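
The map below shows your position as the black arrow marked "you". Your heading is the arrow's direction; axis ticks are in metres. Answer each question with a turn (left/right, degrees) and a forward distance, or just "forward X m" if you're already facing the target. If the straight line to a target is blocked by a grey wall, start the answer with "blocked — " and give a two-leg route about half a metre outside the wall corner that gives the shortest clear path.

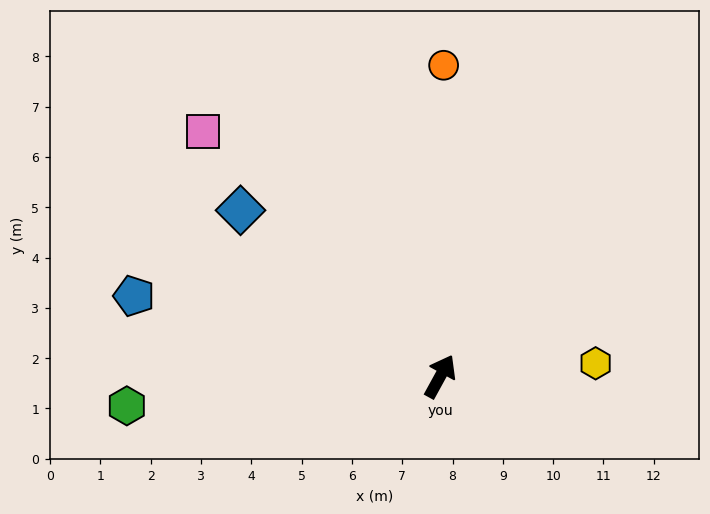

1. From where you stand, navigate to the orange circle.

turn left 28°, forward 6.2 m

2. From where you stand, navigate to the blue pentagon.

turn left 104°, forward 6.3 m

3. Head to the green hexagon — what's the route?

turn left 124°, forward 6.3 m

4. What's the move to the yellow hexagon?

turn right 56°, forward 3.1 m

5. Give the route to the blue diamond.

turn left 79°, forward 5.2 m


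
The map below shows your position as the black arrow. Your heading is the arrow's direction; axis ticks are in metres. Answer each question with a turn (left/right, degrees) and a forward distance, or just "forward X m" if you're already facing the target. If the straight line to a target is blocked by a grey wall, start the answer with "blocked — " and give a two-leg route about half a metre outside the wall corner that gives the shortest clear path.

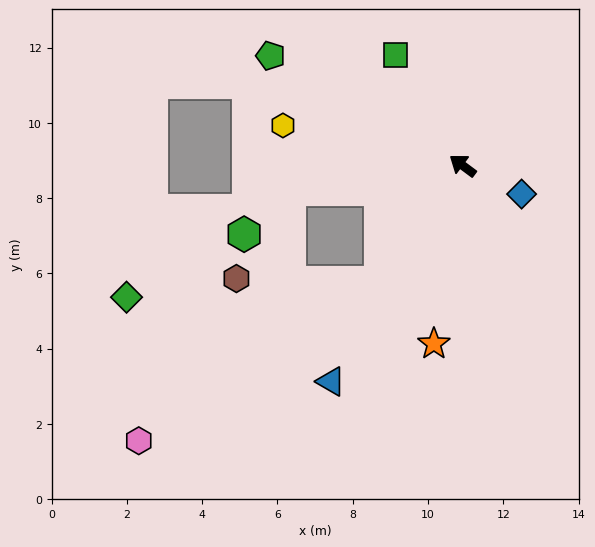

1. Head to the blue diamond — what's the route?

turn right 169°, forward 1.7 m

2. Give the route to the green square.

turn right 22°, forward 3.4 m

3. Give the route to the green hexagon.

blocked — turn left 45°, forward 4.6 m, then turn left 36°, forward 1.7 m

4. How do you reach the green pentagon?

turn left 7°, forward 5.9 m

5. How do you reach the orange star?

turn left 118°, forward 4.8 m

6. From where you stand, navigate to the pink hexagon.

blocked — turn left 91°, forward 3.8 m, then turn right 21°, forward 7.7 m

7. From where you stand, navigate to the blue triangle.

turn left 95°, forward 6.7 m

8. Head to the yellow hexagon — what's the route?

turn left 24°, forward 4.9 m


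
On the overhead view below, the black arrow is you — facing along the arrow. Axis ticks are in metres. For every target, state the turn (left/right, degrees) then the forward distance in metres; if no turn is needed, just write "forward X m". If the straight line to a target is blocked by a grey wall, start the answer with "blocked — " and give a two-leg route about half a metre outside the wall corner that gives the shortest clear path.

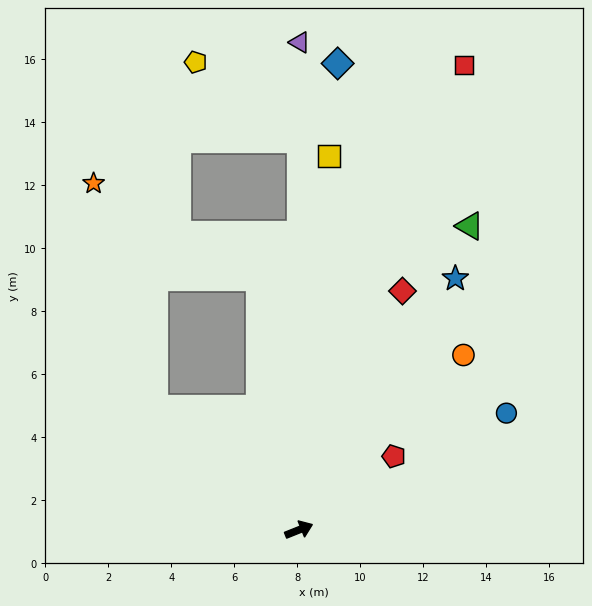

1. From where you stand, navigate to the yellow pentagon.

blocked — turn left 68°, forward 12.4 m, then turn left 53°, forward 4.1 m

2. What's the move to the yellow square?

turn left 64°, forward 11.9 m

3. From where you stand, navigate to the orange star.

blocked — turn left 118°, forward 6.0 m, then turn right 34°, forward 7.4 m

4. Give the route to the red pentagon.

turn left 16°, forward 3.8 m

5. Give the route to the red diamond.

turn left 45°, forward 8.3 m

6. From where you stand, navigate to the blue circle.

turn left 8°, forward 7.6 m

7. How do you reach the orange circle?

turn left 25°, forward 7.6 m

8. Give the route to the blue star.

turn left 36°, forward 9.4 m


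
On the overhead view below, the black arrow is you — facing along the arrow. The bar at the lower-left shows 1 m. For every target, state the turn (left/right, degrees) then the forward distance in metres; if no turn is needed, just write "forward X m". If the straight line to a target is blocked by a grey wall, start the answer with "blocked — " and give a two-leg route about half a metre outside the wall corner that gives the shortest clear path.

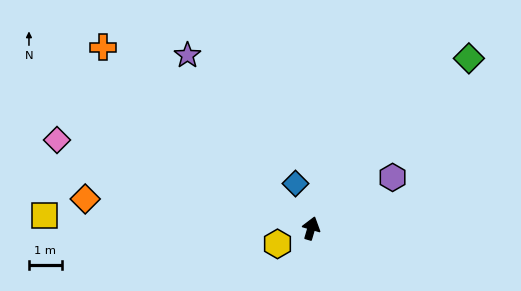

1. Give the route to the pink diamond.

turn left 87°, forward 8.2 m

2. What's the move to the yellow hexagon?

turn left 131°, forward 1.1 m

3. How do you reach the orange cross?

turn left 65°, forward 8.4 m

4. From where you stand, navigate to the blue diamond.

turn left 36°, forward 1.4 m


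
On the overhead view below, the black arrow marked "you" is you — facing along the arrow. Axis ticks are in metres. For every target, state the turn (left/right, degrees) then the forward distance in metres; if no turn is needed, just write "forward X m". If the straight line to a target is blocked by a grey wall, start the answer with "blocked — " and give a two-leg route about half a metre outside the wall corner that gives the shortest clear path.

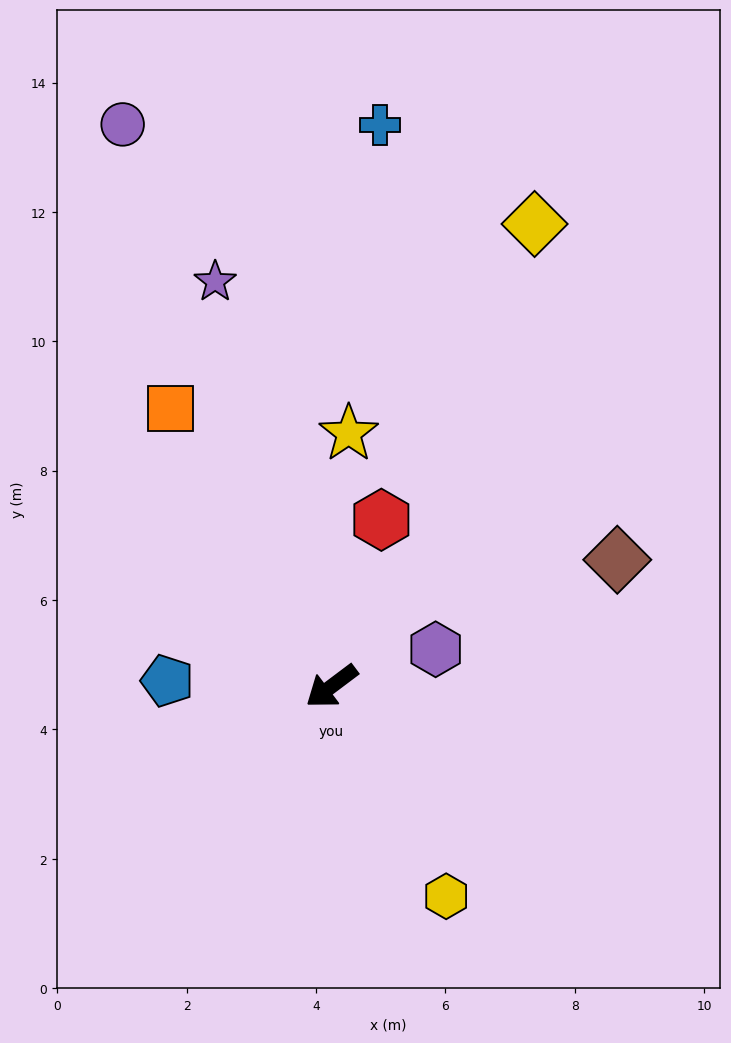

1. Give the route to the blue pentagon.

turn right 39°, forward 2.5 m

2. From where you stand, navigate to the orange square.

turn right 97°, forward 5.0 m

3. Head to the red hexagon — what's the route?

turn right 144°, forward 2.7 m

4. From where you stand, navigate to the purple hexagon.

turn left 163°, forward 1.7 m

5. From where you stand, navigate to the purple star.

turn right 111°, forward 6.5 m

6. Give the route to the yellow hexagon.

turn left 82°, forward 3.7 m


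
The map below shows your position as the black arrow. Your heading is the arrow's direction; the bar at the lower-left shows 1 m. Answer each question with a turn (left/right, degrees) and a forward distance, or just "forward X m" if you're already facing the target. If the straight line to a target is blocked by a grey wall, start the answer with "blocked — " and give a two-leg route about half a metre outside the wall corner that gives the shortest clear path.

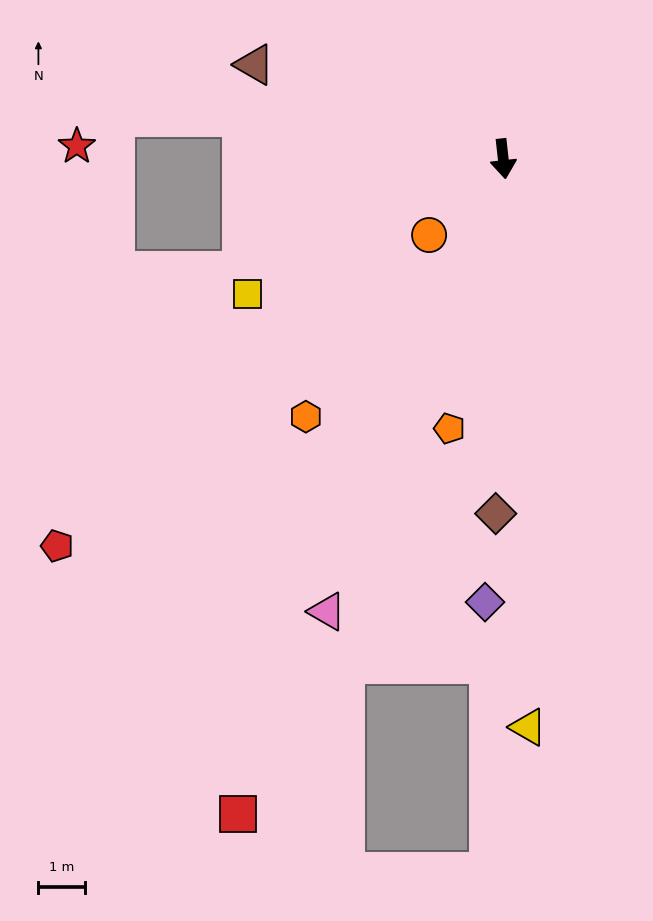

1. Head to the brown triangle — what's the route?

turn right 117°, forward 5.7 m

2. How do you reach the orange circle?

turn right 50°, forward 2.3 m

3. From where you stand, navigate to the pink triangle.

turn right 28°, forward 10.4 m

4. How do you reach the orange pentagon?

turn right 18°, forward 5.9 m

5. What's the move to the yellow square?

turn right 68°, forward 6.2 m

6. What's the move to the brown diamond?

turn right 8°, forward 7.6 m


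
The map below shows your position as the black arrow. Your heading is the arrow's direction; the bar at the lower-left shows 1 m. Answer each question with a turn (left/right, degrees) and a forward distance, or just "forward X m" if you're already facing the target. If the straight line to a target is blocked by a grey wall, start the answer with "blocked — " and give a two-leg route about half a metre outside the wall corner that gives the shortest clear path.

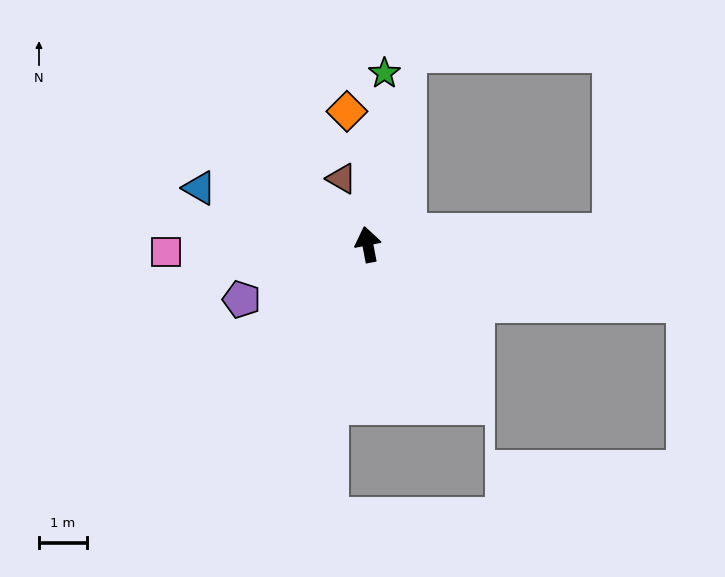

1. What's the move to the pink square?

turn left 81°, forward 4.2 m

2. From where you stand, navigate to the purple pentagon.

turn left 103°, forward 2.9 m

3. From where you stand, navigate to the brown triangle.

turn left 11°, forward 1.5 m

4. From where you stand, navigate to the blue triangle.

turn left 61°, forward 3.7 m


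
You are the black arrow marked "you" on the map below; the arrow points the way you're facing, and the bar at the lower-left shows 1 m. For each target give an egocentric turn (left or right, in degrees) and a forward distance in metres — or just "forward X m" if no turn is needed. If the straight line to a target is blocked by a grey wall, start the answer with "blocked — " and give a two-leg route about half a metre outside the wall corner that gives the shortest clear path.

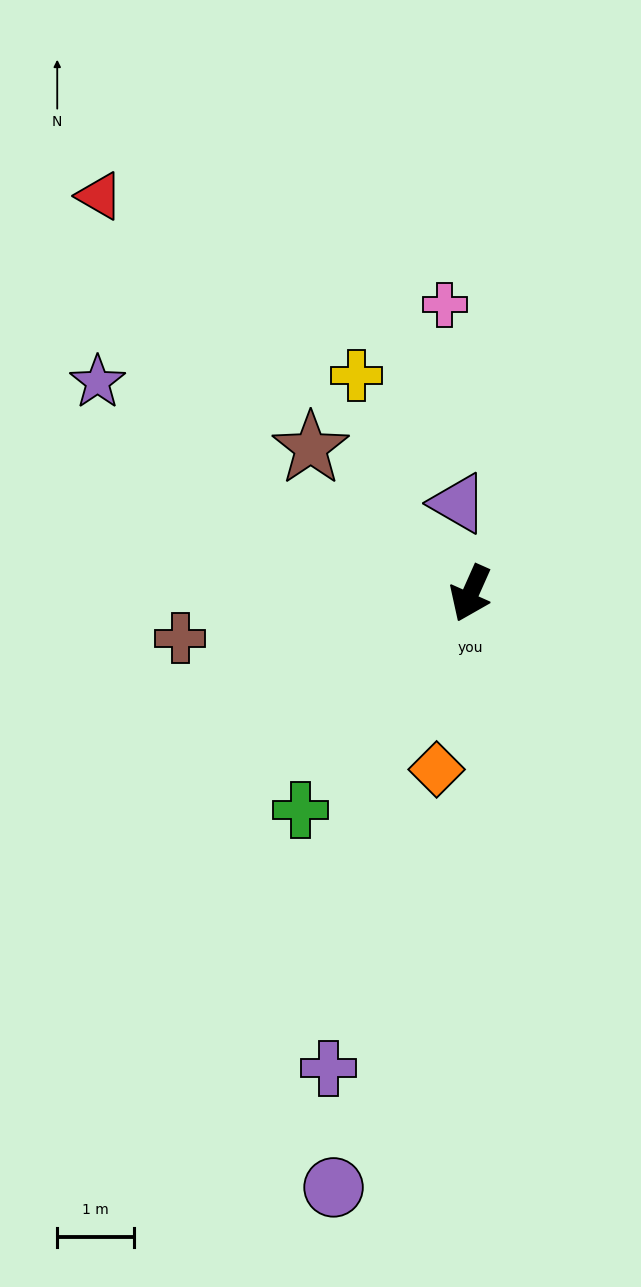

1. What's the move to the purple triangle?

turn right 148°, forward 1.2 m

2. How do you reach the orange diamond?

turn left 13°, forward 2.3 m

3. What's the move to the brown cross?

turn right 57°, forward 3.8 m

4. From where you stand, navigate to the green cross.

turn right 14°, forward 3.6 m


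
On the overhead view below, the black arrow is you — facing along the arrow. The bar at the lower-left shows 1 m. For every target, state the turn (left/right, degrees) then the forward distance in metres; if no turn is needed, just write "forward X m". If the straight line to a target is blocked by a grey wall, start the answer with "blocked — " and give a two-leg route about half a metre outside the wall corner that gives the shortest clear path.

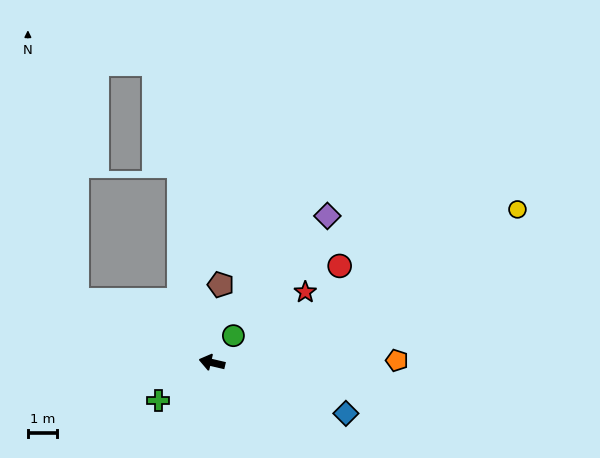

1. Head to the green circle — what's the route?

turn right 115°, forward 1.2 m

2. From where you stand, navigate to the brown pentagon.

turn right 83°, forward 2.7 m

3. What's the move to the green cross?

turn left 48°, forward 2.3 m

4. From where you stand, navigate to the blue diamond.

turn left 172°, forward 4.9 m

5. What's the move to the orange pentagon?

turn right 166°, forward 6.4 m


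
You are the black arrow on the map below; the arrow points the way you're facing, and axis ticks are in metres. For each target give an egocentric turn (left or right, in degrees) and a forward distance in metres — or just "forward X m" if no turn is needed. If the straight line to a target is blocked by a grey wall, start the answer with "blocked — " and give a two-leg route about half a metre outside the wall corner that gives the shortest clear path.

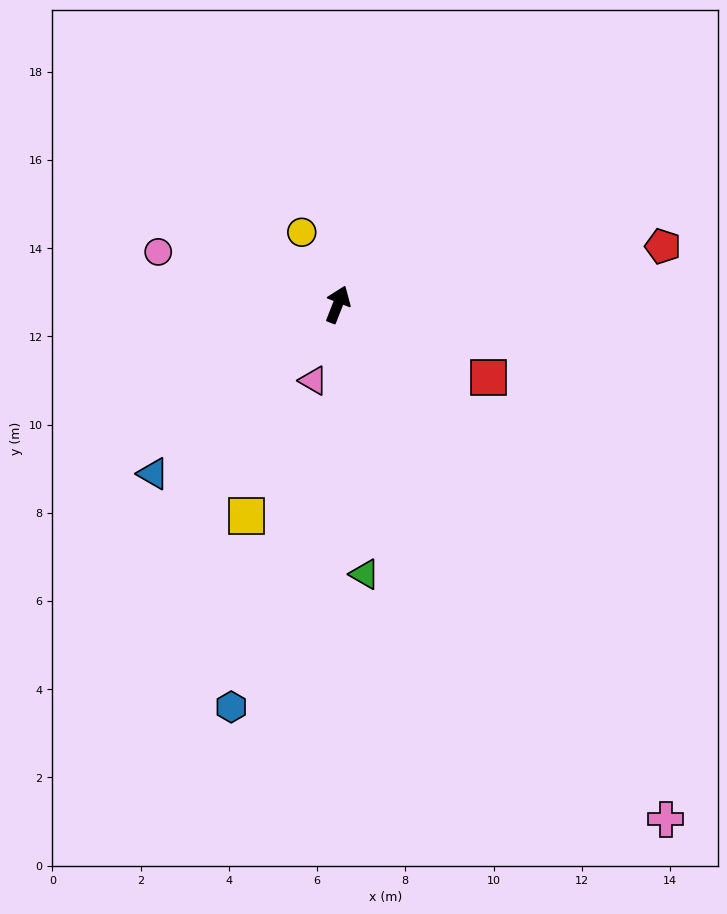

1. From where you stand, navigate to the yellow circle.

turn left 48°, forward 1.8 m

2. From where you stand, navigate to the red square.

turn right 94°, forward 3.8 m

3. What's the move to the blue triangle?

turn left 154°, forward 5.7 m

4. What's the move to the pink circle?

turn left 95°, forward 4.2 m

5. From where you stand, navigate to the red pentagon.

turn right 58°, forward 7.5 m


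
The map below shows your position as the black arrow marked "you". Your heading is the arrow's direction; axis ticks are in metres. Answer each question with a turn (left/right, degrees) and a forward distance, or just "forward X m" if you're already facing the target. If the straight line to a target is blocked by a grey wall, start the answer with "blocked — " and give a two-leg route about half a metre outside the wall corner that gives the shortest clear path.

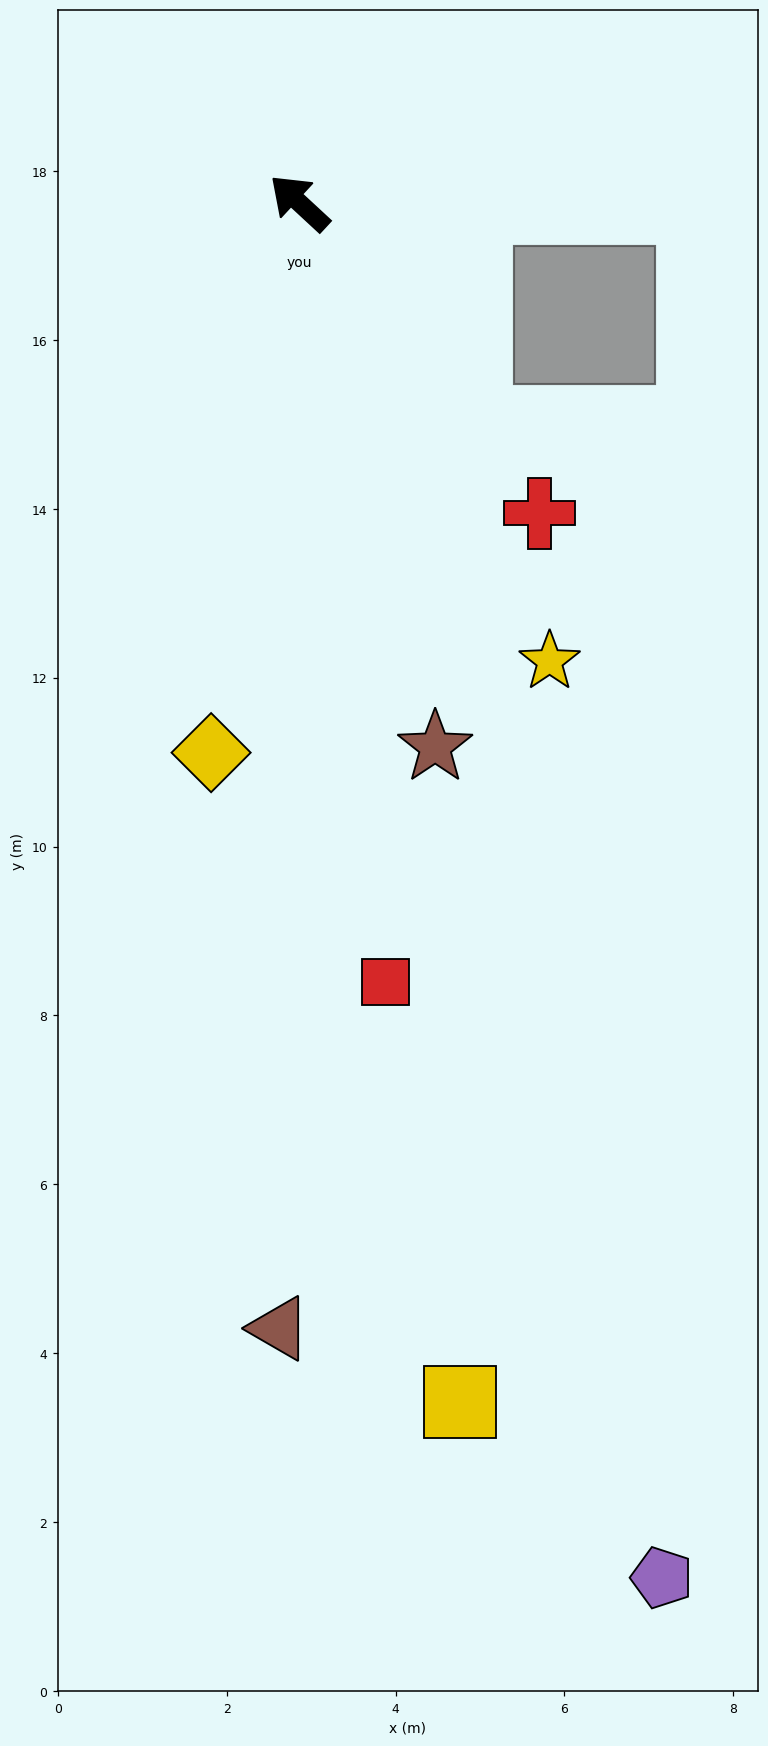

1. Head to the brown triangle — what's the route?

turn left 132°, forward 13.3 m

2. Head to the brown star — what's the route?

turn left 147°, forward 6.6 m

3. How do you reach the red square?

turn left 139°, forward 9.3 m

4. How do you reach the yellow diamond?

turn left 124°, forward 6.6 m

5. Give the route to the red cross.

turn left 170°, forward 4.6 m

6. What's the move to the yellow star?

turn left 161°, forward 6.2 m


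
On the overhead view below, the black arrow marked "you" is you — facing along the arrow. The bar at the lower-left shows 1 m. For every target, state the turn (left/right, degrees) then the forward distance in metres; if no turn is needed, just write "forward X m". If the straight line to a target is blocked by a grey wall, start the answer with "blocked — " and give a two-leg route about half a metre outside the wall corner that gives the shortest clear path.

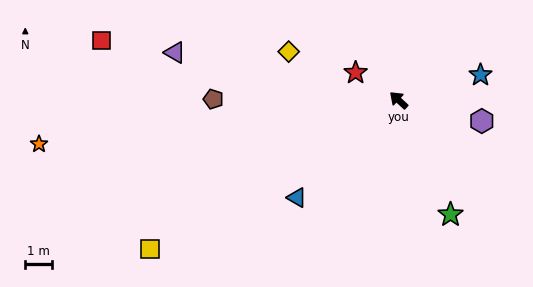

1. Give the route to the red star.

turn left 10°, forward 1.9 m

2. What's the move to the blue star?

turn right 120°, forward 3.3 m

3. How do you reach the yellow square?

turn left 74°, forward 11.0 m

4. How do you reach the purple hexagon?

turn right 151°, forward 3.3 m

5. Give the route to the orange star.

turn left 50°, forward 13.8 m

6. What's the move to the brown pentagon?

turn left 43°, forward 7.0 m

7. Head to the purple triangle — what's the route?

turn left 31°, forward 8.7 m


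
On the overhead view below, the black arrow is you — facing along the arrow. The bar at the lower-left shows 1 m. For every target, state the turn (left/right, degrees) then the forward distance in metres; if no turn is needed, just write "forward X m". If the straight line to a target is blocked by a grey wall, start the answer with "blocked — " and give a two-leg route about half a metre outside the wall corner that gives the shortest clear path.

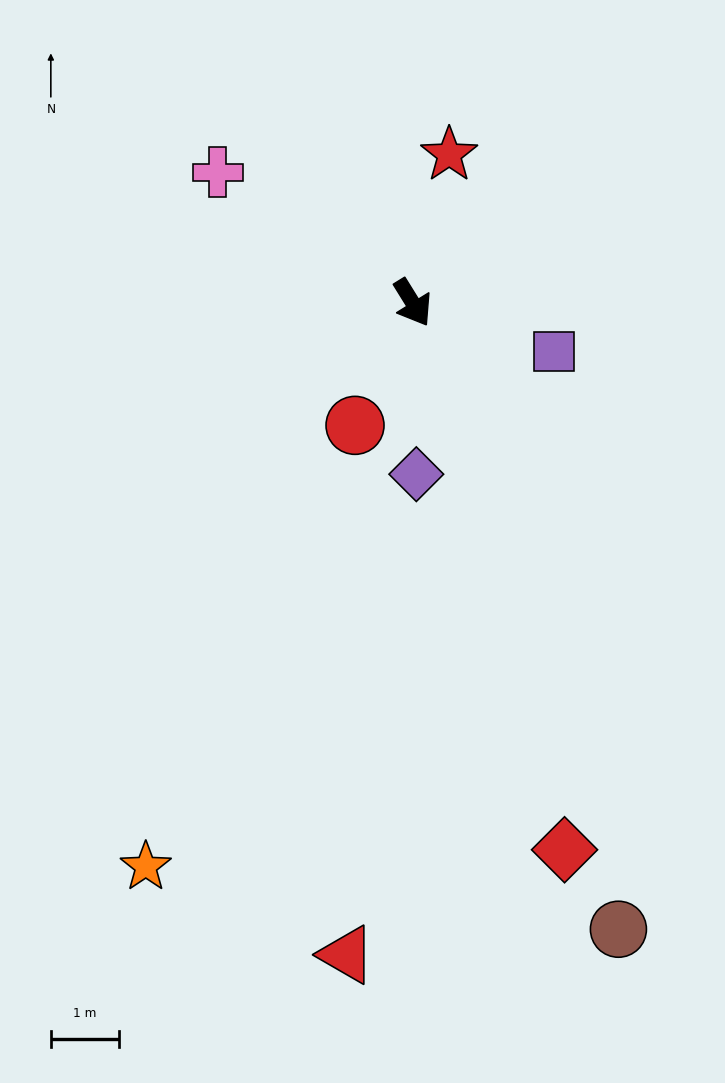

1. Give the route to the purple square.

turn left 39°, forward 2.2 m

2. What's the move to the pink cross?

turn right 156°, forward 3.4 m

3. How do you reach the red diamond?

turn right 16°, forward 8.3 m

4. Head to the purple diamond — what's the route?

turn right 31°, forward 2.5 m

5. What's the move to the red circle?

turn right 57°, forward 2.0 m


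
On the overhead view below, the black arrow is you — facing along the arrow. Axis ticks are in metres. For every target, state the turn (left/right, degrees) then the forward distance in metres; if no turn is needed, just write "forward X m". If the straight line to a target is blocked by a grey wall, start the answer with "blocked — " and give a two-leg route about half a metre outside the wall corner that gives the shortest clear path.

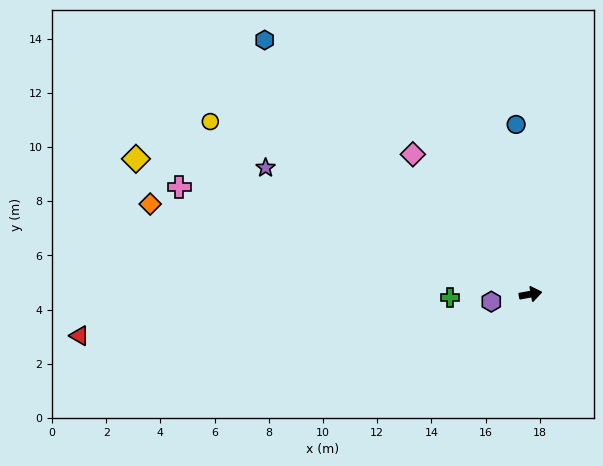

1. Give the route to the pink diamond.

turn left 120°, forward 6.7 m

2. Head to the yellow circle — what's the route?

turn left 141°, forward 13.4 m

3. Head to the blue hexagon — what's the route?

turn left 126°, forward 13.6 m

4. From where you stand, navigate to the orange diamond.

turn left 156°, forward 14.4 m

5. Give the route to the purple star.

turn left 144°, forward 10.8 m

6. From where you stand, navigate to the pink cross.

turn left 153°, forward 13.6 m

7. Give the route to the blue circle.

turn left 85°, forward 6.3 m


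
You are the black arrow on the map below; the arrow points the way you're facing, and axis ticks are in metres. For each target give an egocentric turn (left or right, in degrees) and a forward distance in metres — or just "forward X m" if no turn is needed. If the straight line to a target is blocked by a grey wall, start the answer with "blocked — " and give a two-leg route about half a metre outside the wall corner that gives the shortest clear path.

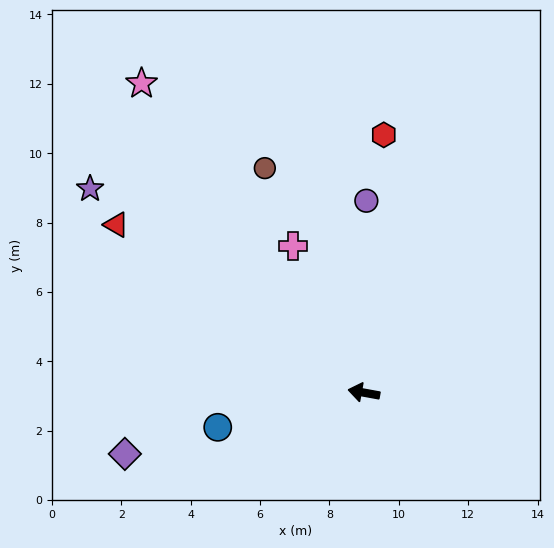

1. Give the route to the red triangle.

turn right 24°, forward 8.6 m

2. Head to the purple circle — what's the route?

turn right 80°, forward 5.5 m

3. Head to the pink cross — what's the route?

turn right 54°, forward 4.7 m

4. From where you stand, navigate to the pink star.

turn right 44°, forward 11.0 m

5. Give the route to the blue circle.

turn left 24°, forward 4.3 m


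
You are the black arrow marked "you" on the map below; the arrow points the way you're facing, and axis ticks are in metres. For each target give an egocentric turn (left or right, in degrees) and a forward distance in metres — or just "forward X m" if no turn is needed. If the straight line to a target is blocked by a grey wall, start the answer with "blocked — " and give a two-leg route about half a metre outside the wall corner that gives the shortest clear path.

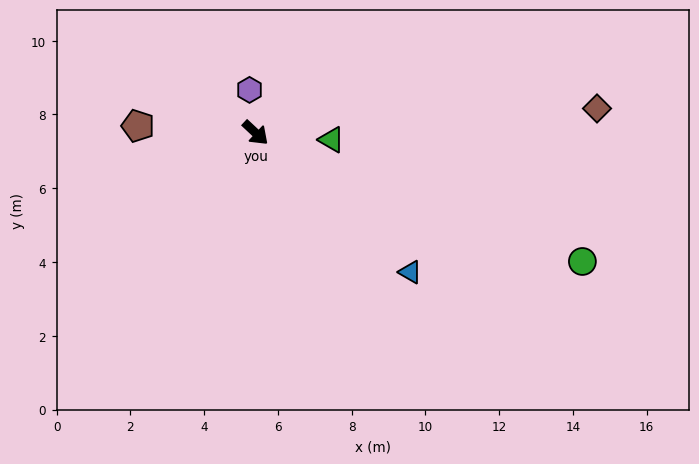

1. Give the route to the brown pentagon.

turn right 140°, forward 3.2 m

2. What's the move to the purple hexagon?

turn left 141°, forward 1.2 m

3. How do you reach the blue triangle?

forward 5.6 m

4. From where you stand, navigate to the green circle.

turn left 22°, forward 9.5 m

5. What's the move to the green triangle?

turn left 38°, forward 2.1 m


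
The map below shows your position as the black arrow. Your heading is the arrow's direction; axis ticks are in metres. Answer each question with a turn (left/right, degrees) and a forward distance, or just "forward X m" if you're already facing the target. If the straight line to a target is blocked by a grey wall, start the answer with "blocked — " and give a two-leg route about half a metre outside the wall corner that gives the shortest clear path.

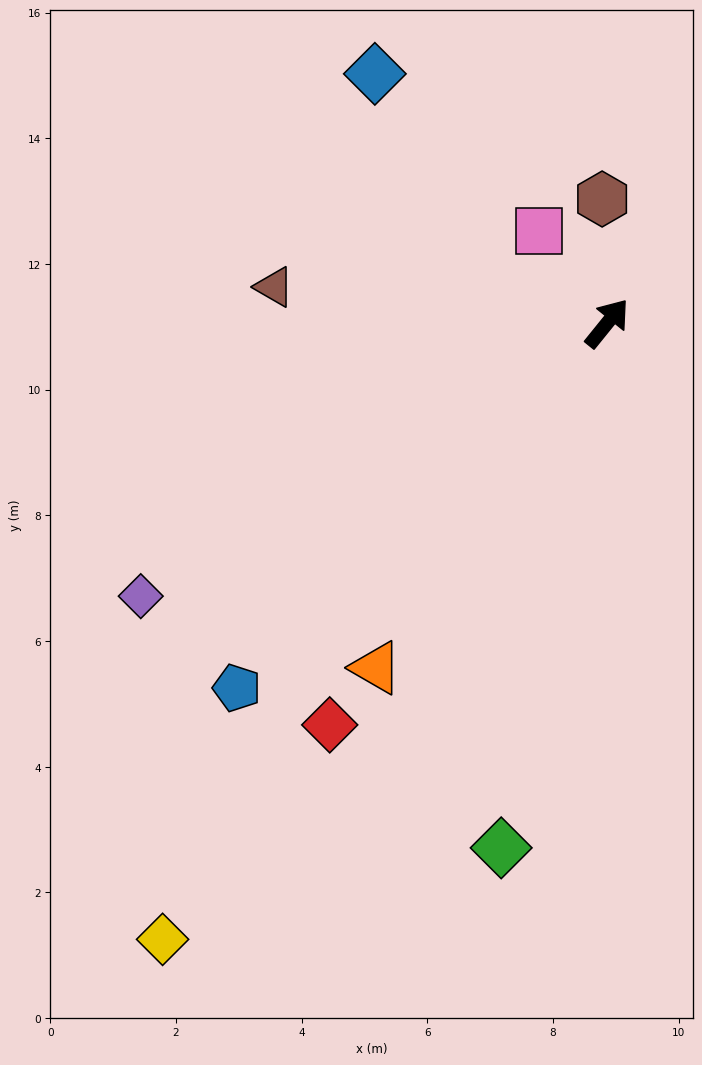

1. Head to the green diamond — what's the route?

turn right 152°, forward 8.5 m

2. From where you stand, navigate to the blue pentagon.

turn left 174°, forward 8.3 m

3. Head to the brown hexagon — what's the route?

turn left 41°, forward 2.0 m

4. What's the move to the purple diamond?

turn left 159°, forward 8.6 m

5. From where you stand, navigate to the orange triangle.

turn right 175°, forward 6.6 m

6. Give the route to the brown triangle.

turn left 123°, forward 5.3 m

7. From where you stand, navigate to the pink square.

turn left 75°, forward 1.8 m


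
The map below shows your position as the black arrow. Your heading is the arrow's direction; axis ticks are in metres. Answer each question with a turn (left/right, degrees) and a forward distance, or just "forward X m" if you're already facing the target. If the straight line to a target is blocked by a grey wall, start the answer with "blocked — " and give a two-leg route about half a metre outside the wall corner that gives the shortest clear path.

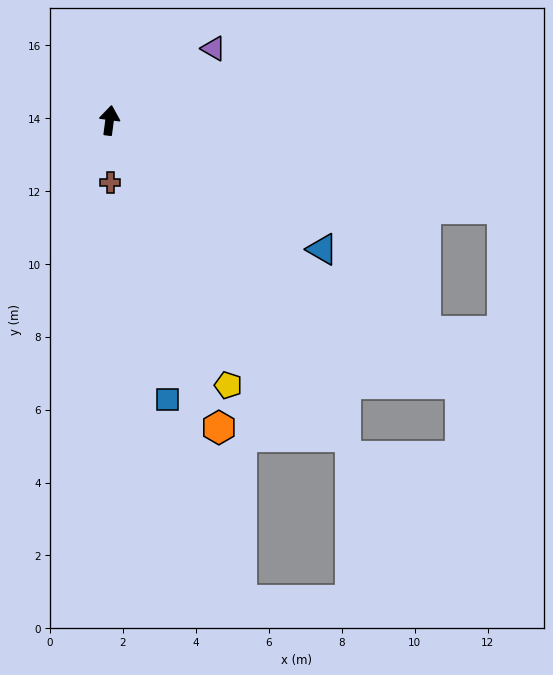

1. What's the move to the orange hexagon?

turn right 153°, forward 8.9 m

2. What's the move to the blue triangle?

turn right 114°, forward 6.8 m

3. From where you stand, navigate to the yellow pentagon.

turn right 148°, forward 8.0 m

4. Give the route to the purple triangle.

turn right 48°, forward 3.5 m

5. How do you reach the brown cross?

turn right 172°, forward 1.7 m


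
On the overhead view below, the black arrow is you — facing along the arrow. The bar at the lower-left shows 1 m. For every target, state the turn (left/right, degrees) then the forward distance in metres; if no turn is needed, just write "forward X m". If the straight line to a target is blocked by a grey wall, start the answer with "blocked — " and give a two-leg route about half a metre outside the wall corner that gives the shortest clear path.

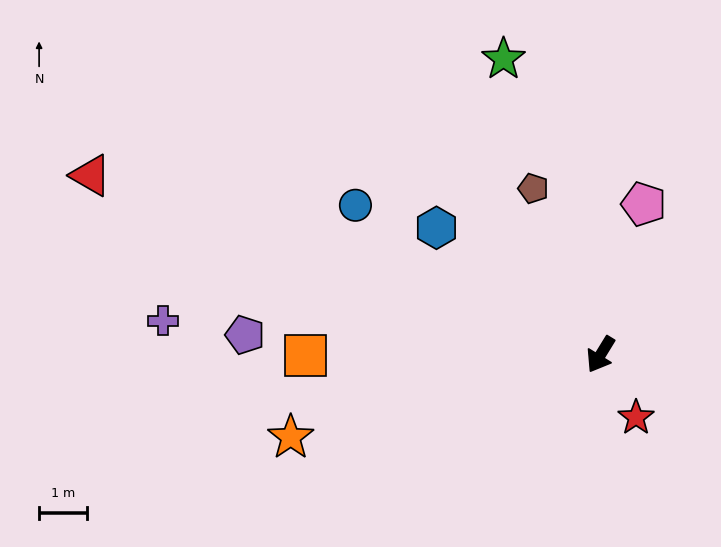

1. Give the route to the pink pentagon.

turn right 164°, forward 3.2 m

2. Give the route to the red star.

turn left 61°, forward 1.5 m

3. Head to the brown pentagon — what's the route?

turn right 126°, forward 3.7 m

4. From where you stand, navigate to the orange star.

turn right 44°, forward 6.6 m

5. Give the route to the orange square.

turn right 58°, forward 6.1 m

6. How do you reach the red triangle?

turn right 78°, forward 11.2 m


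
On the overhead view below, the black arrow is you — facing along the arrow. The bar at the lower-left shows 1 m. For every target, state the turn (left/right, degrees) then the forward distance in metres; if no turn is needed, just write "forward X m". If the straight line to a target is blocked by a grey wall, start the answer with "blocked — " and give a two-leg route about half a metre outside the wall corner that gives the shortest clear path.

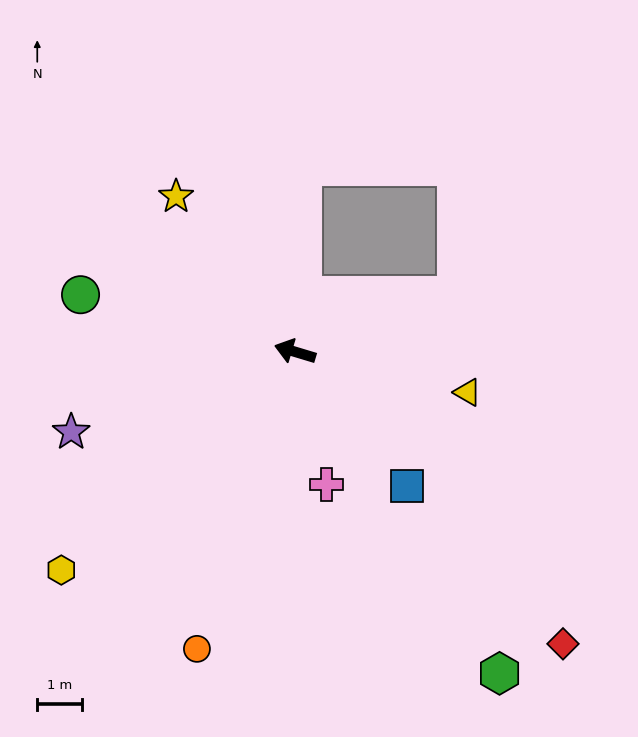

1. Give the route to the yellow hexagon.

turn left 60°, forward 7.1 m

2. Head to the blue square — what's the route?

turn left 147°, forward 3.9 m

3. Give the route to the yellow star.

turn right 36°, forward 4.4 m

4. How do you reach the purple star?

turn left 36°, forward 5.3 m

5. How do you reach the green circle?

forward 5.0 m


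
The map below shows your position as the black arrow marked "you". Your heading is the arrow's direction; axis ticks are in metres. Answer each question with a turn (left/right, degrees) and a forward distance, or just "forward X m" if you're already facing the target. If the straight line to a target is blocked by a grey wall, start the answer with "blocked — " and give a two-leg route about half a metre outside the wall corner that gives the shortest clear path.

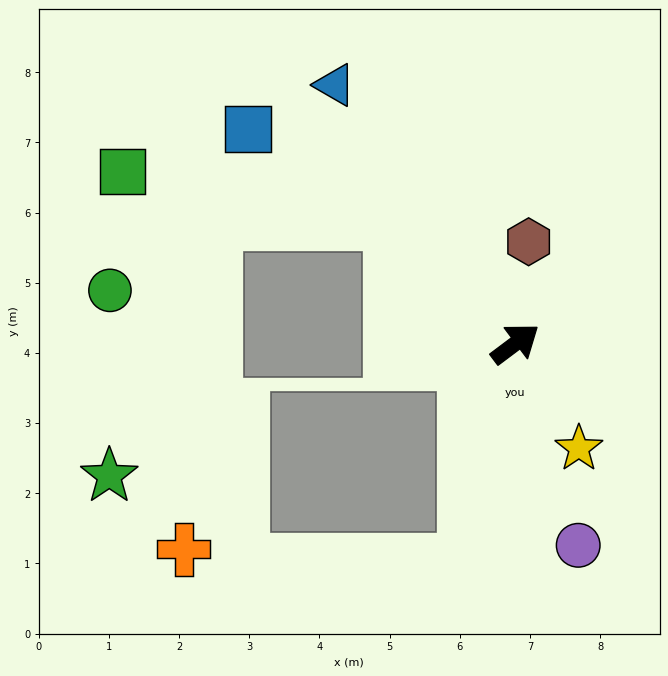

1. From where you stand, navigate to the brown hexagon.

turn left 46°, forward 1.5 m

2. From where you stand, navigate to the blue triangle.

turn left 88°, forward 4.5 m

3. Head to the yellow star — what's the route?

turn right 96°, forward 1.7 m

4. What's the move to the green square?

blocked — turn left 98°, forward 2.5 m, then turn left 35°, forward 3.9 m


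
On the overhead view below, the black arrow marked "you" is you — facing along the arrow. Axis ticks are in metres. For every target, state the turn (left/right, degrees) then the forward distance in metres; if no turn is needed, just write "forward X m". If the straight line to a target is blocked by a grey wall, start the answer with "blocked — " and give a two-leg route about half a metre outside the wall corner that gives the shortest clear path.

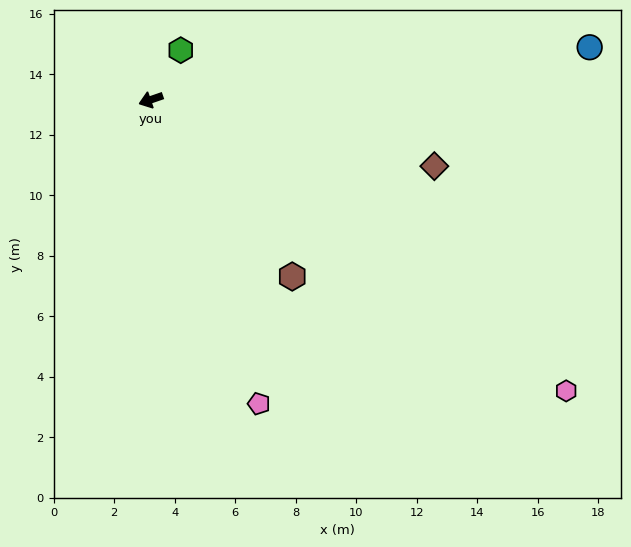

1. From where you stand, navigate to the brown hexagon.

turn left 110°, forward 7.5 m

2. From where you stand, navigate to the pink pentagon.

turn left 91°, forward 10.7 m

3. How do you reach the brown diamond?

turn left 148°, forward 9.6 m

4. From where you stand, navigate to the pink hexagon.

turn left 126°, forward 16.8 m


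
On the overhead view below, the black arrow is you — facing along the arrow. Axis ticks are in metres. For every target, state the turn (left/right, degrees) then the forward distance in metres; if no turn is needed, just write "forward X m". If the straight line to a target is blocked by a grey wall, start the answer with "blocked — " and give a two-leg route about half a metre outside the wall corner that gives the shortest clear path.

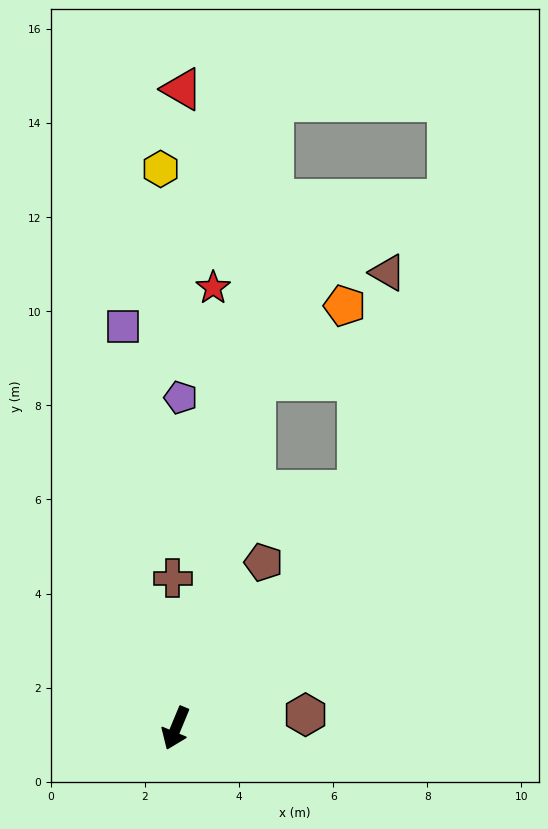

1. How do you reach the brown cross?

turn right 156°, forward 3.2 m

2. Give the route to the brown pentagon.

turn left 175°, forward 4.0 m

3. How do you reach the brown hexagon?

turn left 118°, forward 2.8 m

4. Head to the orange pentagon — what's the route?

blocked — turn right 170°, forward 7.6 m, then turn right 37°, forward 2.5 m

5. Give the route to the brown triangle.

blocked — turn left 165°, forward 6.4 m, then turn left 30°, forward 4.7 m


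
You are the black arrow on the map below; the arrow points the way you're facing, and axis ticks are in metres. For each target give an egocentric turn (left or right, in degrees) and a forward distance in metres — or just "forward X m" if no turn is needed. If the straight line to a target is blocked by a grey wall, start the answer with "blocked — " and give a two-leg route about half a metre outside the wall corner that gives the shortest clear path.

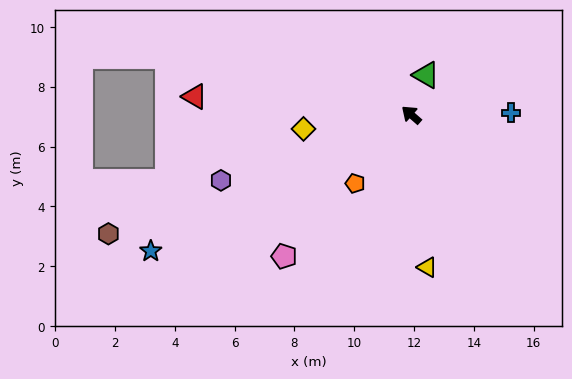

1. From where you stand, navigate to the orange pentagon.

turn left 92°, forward 3.0 m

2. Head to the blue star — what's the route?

turn left 69°, forward 9.8 m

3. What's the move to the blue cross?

turn right 138°, forward 3.3 m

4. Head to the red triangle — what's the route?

turn left 36°, forward 7.3 m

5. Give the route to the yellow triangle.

turn left 137°, forward 5.1 m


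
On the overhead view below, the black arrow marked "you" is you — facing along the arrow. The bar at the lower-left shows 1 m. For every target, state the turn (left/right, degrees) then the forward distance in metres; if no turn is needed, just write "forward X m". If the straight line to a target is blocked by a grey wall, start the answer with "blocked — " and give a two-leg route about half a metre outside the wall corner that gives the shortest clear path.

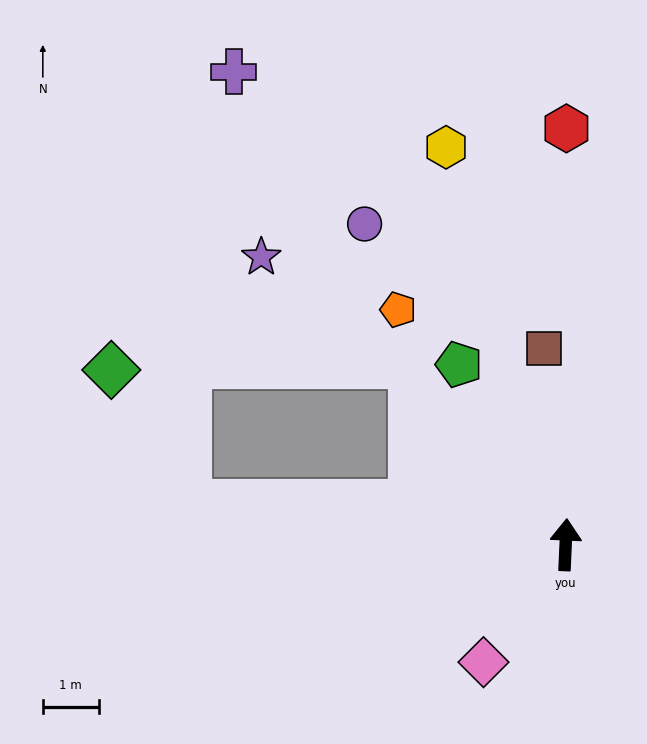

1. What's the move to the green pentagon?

turn left 33°, forward 3.8 m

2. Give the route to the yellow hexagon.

turn left 19°, forward 7.4 m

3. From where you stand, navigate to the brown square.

turn left 9°, forward 3.5 m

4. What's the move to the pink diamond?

turn left 148°, forward 2.6 m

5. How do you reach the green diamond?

blocked — turn left 86°, forward 6.8 m, then turn right 53°, forward 2.8 m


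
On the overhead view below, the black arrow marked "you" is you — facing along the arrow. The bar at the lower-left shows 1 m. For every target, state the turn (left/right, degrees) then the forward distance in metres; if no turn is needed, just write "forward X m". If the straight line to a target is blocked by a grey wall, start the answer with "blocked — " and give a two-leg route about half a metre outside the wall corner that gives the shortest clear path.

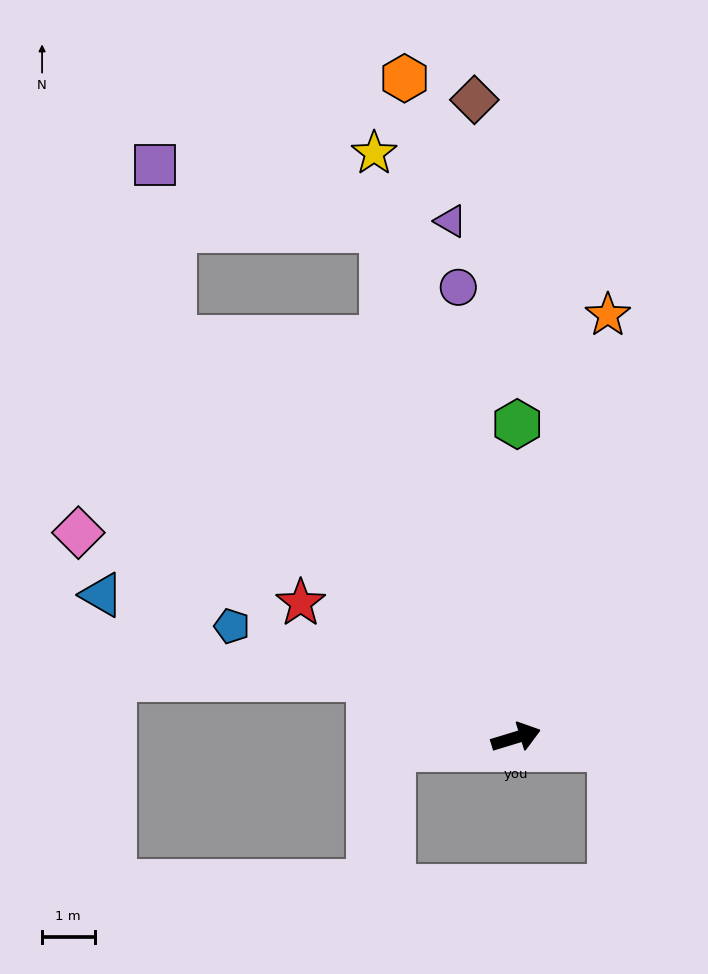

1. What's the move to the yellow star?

turn left 87°, forward 11.5 m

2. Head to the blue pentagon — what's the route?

turn left 142°, forward 5.8 m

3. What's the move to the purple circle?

turn left 80°, forward 8.7 m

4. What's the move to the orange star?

turn left 61°, forward 8.2 m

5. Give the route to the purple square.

blocked — turn left 114°, forward 10.0 m, then turn right 34°, forward 3.3 m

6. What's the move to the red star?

turn left 131°, forward 4.8 m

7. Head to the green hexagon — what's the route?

turn left 73°, forward 6.0 m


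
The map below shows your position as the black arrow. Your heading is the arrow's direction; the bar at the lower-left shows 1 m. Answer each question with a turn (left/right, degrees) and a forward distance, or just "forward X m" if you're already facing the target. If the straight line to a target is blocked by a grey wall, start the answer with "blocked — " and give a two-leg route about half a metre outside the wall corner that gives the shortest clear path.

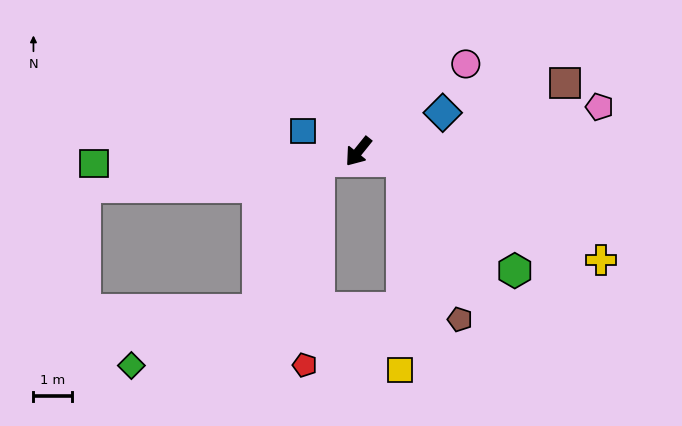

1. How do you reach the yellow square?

blocked — turn left 117°, forward 1.2 m, then turn right 79°, forward 5.5 m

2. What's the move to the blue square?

turn right 72°, forward 1.5 m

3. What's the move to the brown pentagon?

blocked — turn left 117°, forward 1.2 m, then turn right 58°, forward 4.4 m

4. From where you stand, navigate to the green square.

turn right 49°, forward 6.9 m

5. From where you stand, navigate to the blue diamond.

turn left 154°, forward 2.4 m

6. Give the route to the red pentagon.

blocked — turn right 38°, forward 1.1 m, then turn left 73°, forward 5.3 m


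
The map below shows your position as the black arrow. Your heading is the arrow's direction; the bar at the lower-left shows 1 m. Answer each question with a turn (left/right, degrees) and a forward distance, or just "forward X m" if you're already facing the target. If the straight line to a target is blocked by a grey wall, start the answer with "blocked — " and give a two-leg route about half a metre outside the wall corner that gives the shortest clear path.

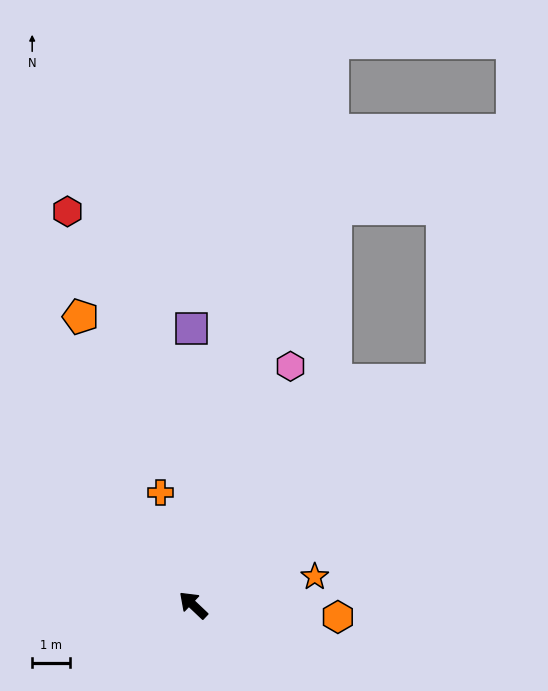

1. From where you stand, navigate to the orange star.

turn right 123°, forward 3.3 m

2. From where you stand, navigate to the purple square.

turn right 46°, forward 7.2 m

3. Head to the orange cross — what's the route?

turn right 30°, forward 3.1 m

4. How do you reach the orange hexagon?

turn right 141°, forward 3.8 m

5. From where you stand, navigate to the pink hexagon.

turn right 69°, forward 6.7 m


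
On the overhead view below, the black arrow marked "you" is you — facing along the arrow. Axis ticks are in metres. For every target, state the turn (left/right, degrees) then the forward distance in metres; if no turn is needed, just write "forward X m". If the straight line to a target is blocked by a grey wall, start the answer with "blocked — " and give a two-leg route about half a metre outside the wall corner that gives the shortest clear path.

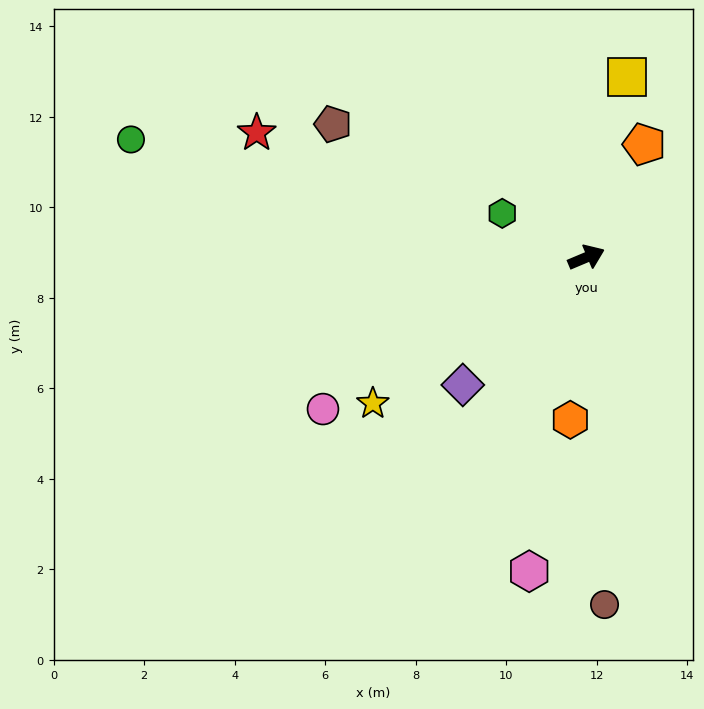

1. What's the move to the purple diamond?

turn right 157°, forward 3.9 m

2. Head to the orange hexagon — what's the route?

turn right 118°, forward 3.6 m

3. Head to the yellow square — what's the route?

turn left 54°, forward 4.1 m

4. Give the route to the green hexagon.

turn left 130°, forward 2.1 m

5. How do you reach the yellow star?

turn right 168°, forward 5.7 m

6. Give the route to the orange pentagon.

turn left 40°, forward 2.8 m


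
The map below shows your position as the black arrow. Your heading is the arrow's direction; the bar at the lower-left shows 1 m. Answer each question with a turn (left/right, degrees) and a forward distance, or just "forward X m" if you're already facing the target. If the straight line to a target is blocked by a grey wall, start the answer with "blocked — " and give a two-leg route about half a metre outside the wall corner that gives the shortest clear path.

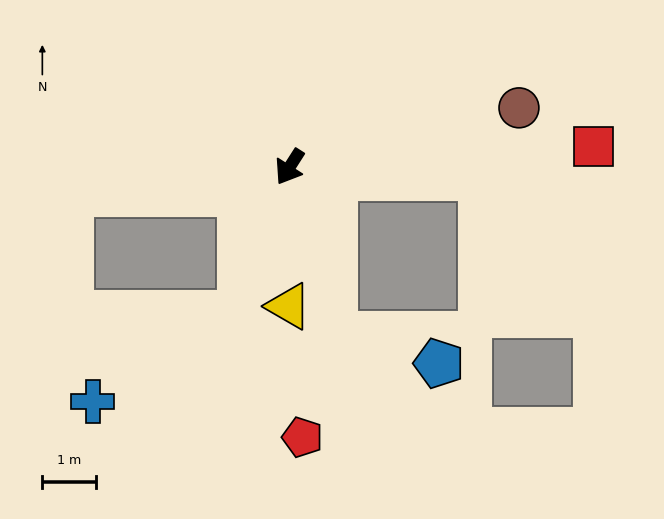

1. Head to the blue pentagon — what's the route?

blocked — turn left 48°, forward 3.2 m, then turn left 59°, forward 2.0 m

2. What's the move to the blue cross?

blocked — turn left 14°, forward 2.9 m, then turn right 40°, forward 3.2 m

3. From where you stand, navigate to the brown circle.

turn left 137°, forward 4.4 m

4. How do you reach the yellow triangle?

turn left 32°, forward 2.6 m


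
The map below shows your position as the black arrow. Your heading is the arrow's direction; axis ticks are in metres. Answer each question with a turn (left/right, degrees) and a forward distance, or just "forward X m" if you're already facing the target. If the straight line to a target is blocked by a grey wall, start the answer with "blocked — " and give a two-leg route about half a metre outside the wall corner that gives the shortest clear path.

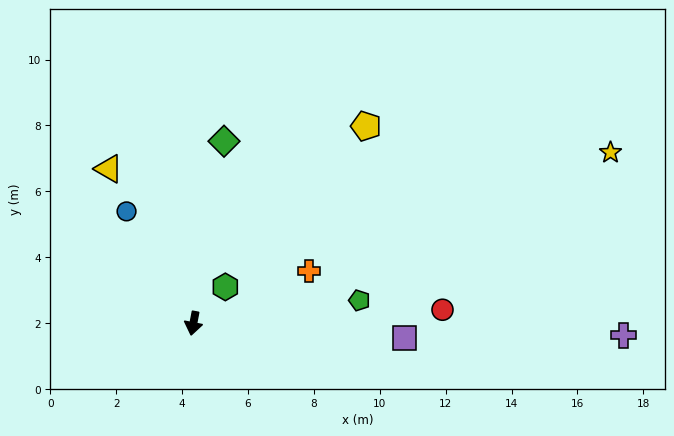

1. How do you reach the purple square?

turn left 97°, forward 6.4 m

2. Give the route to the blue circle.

turn right 138°, forward 4.0 m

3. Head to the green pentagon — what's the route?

turn left 109°, forward 5.1 m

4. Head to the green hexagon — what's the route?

turn left 150°, forward 1.5 m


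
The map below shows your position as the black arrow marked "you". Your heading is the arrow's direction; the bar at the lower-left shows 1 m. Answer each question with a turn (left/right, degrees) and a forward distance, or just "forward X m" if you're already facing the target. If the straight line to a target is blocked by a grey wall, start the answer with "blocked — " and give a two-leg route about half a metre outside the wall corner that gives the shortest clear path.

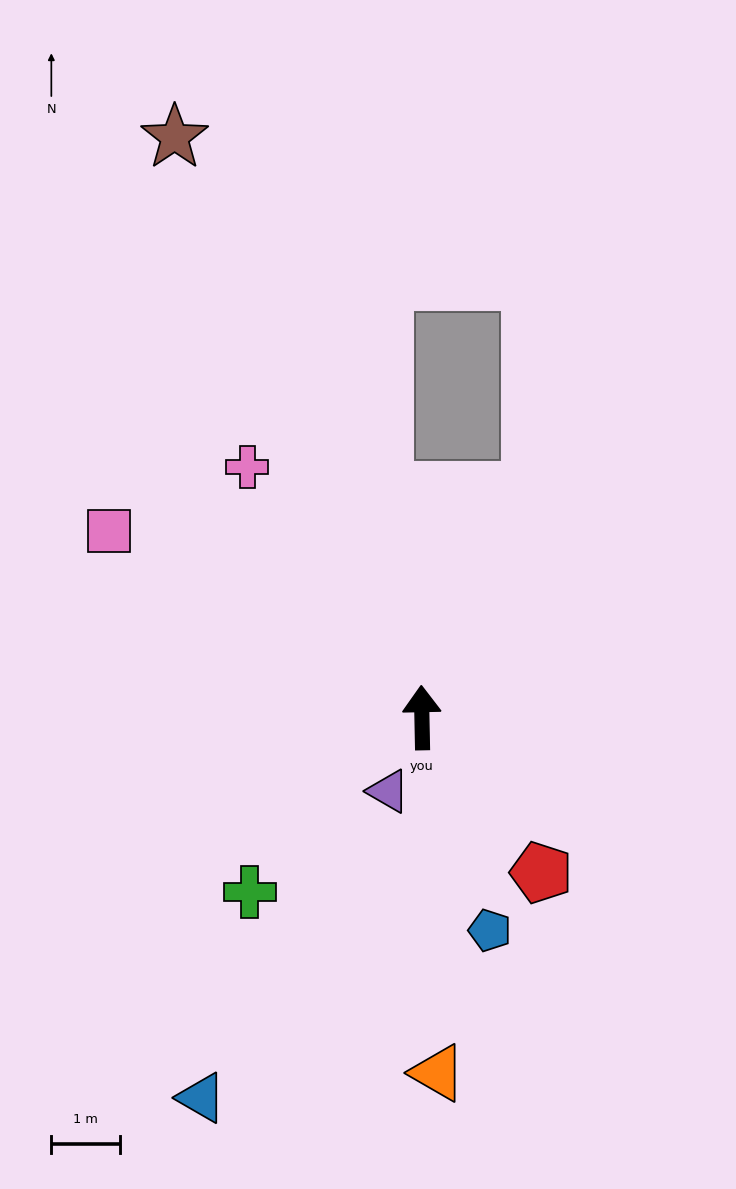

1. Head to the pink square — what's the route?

turn left 58°, forward 5.3 m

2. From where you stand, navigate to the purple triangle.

turn left 154°, forward 1.2 m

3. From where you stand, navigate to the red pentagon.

turn right 144°, forward 2.9 m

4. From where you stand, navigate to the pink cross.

turn left 34°, forward 4.5 m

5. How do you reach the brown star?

turn left 22°, forward 9.2 m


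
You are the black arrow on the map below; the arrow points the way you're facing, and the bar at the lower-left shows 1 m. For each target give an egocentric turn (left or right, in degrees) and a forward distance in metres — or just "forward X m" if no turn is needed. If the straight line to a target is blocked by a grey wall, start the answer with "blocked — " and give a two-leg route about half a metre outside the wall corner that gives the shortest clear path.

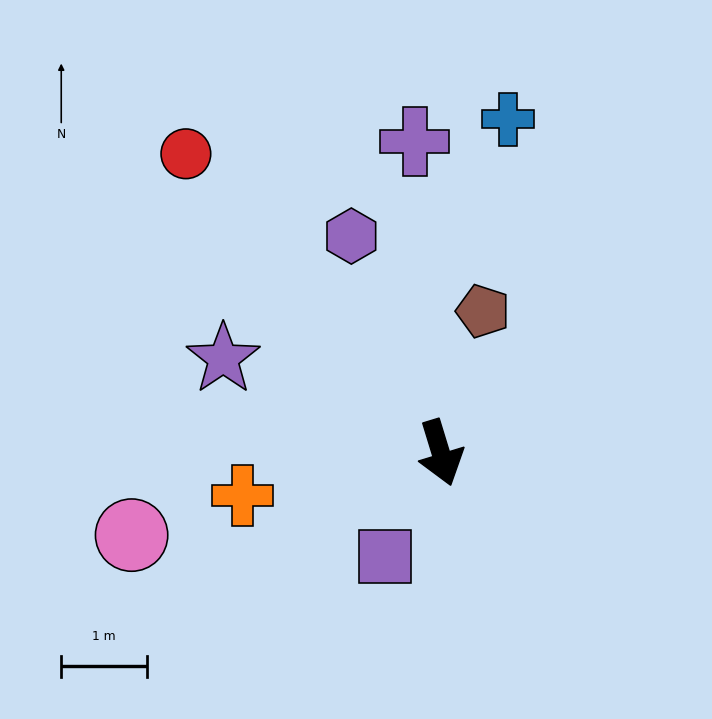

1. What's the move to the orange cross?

turn right 95°, forward 2.4 m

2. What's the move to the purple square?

turn right 45°, forward 1.4 m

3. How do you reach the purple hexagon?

turn right 175°, forward 2.7 m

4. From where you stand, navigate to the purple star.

turn right 130°, forward 2.8 m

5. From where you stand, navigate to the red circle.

turn right 157°, forward 4.6 m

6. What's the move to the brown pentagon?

turn left 146°, forward 1.7 m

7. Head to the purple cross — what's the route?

turn left 168°, forward 3.6 m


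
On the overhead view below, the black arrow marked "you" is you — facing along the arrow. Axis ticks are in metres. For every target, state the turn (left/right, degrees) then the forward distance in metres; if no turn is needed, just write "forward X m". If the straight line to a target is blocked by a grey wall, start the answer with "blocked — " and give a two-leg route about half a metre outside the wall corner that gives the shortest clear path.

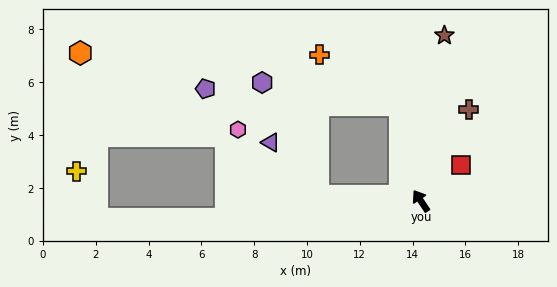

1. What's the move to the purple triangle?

blocked — turn left 54°, forward 3.9 m, then turn right 47°, forward 2.7 m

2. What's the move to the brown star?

turn right 42°, forward 6.3 m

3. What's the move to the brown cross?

turn right 61°, forward 3.9 m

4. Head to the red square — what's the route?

turn right 82°, forward 2.0 m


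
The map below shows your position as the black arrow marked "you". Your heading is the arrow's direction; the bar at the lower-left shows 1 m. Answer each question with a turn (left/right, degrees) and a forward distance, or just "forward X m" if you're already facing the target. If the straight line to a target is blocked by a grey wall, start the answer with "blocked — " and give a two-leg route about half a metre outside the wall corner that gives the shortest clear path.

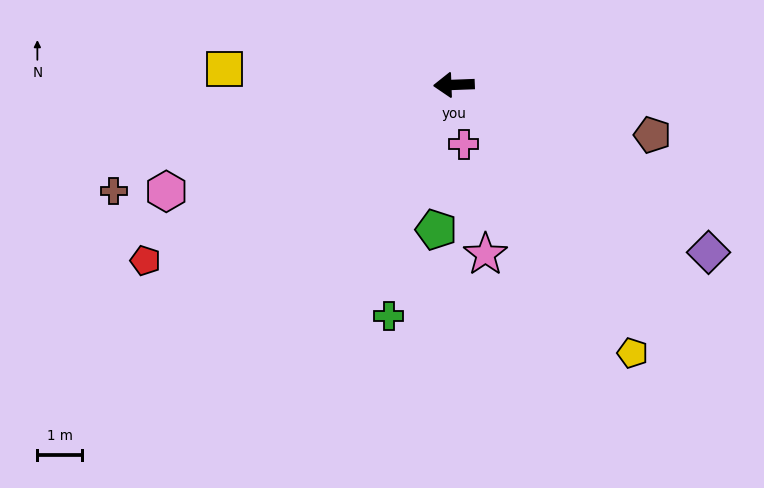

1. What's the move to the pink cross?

turn left 97°, forward 1.4 m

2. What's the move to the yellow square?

turn right 6°, forward 5.2 m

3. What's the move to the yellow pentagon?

turn left 121°, forward 7.3 m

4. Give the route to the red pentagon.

turn left 27°, forward 8.0 m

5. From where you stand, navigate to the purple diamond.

turn left 144°, forward 6.9 m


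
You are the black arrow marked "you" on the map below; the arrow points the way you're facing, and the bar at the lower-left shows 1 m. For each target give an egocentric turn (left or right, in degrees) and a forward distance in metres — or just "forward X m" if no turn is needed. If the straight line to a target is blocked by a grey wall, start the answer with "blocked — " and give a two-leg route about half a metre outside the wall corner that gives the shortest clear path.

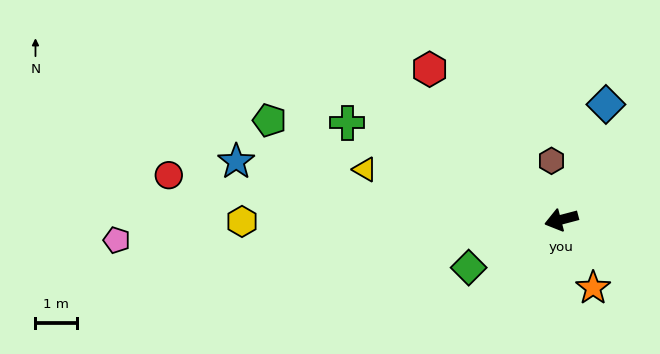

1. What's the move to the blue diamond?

turn right 126°, forward 3.0 m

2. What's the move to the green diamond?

turn left 13°, forward 2.5 m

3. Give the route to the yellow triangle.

turn right 29°, forward 4.9 m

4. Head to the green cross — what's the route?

turn right 39°, forward 5.7 m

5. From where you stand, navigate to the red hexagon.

turn right 64°, forward 4.9 m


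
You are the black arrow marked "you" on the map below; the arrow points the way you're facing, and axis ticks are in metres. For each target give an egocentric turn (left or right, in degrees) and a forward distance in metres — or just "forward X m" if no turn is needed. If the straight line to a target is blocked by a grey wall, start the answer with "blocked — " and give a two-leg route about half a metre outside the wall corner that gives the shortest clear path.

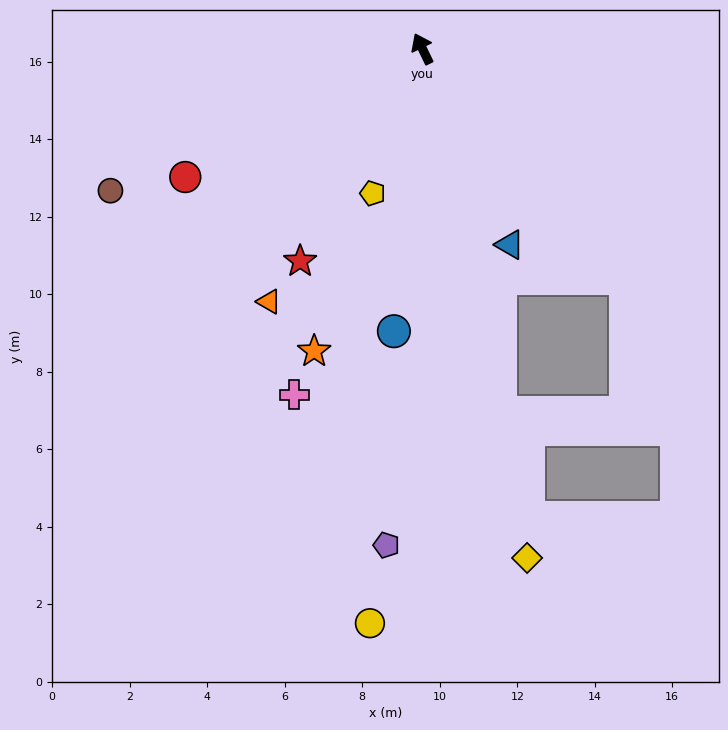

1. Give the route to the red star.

turn left 124°, forward 6.3 m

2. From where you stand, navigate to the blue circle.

turn left 148°, forward 7.3 m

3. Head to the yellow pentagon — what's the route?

turn left 135°, forward 3.9 m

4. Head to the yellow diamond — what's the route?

turn left 166°, forward 13.4 m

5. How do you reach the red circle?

turn left 93°, forward 7.0 m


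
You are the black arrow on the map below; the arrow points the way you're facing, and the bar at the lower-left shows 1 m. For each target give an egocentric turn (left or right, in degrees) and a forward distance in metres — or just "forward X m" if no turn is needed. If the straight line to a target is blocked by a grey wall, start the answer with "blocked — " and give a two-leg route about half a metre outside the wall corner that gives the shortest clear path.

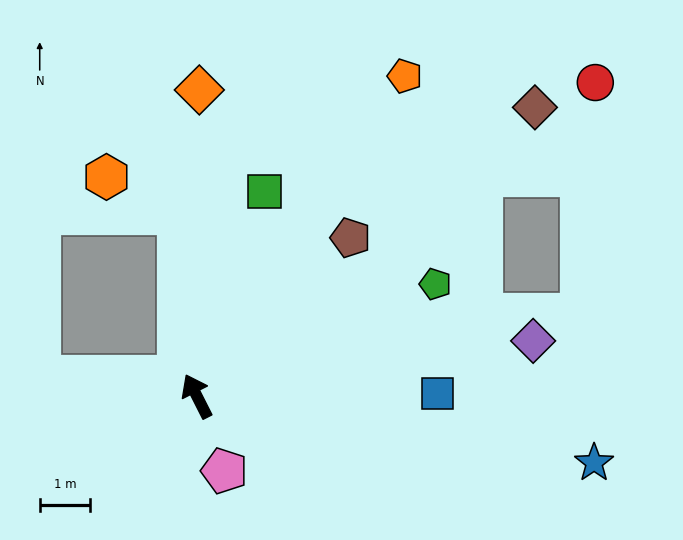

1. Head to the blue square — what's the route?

turn right 116°, forward 4.7 m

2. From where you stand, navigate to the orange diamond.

turn right 27°, forward 6.0 m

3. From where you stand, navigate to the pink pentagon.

turn left 173°, forward 1.6 m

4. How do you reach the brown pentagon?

turn right 71°, forward 4.3 m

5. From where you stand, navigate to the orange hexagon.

blocked — turn right 21°, forward 3.6 m, then turn left 57°, forward 1.6 m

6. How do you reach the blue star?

turn right 126°, forward 7.9 m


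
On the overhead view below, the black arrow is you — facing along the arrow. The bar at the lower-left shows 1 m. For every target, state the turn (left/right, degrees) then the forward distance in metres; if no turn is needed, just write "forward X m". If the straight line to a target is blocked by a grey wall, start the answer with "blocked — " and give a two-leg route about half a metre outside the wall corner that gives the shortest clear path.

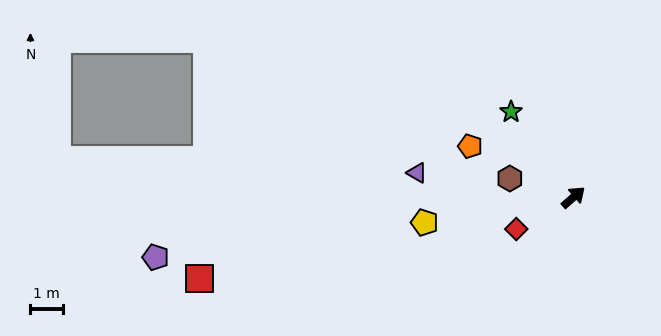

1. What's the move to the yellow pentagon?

turn left 148°, forward 4.7 m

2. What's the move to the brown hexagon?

turn left 122°, forward 2.1 m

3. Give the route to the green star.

turn left 85°, forward 3.3 m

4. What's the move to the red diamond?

turn left 168°, forward 2.0 m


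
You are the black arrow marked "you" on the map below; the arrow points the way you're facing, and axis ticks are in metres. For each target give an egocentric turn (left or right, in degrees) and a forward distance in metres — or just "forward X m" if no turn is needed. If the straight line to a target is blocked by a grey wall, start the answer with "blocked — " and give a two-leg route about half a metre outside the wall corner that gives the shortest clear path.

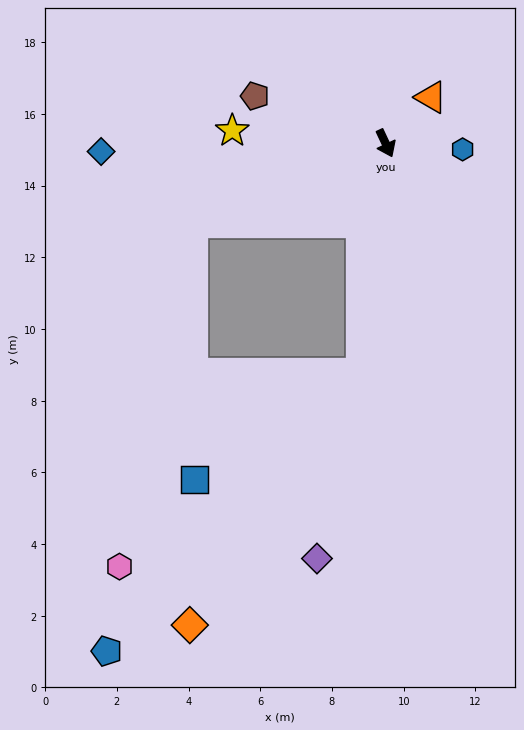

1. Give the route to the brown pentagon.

turn right 135°, forward 3.9 m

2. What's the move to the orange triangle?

turn left 110°, forward 1.8 m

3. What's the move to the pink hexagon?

blocked — turn right 93°, forward 5.8 m, then turn left 56°, forward 9.8 m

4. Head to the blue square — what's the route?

blocked — turn right 31°, forward 6.4 m, then turn right 51°, forward 5.5 m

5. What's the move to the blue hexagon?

turn left 60°, forward 2.2 m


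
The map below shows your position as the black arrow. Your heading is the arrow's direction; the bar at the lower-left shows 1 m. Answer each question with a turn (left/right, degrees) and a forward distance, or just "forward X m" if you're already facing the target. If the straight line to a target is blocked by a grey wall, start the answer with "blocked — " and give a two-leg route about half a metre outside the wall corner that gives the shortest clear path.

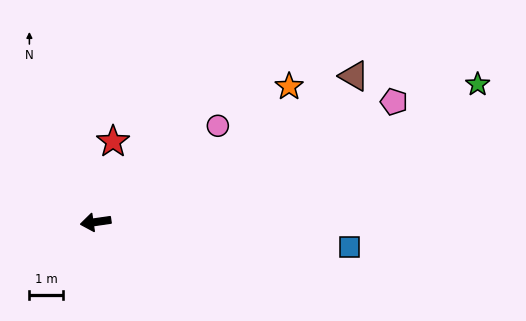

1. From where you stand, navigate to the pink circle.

turn right 150°, forward 4.7 m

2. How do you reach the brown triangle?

turn right 159°, forward 8.9 m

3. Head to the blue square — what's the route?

turn left 166°, forward 7.6 m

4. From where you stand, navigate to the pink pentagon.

turn right 166°, forward 9.6 m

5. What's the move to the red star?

turn right 110°, forward 2.5 m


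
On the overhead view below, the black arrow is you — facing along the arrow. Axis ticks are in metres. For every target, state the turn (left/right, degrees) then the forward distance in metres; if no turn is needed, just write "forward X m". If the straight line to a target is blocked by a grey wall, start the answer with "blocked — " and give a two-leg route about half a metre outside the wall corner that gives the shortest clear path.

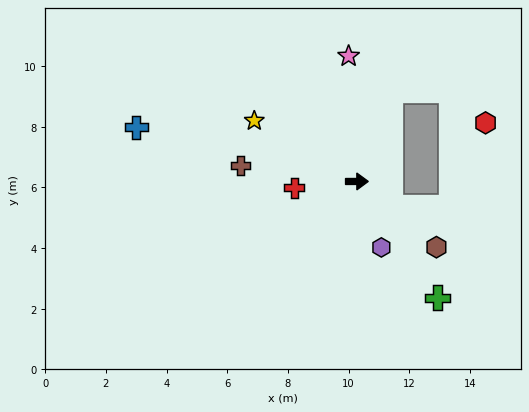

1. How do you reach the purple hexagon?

turn right 70°, forward 2.3 m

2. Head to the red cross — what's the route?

turn right 174°, forward 2.1 m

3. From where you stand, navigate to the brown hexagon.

turn right 40°, forward 3.4 m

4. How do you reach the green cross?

turn right 55°, forward 4.7 m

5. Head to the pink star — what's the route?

turn left 94°, forward 4.1 m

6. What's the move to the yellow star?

turn left 149°, forward 3.9 m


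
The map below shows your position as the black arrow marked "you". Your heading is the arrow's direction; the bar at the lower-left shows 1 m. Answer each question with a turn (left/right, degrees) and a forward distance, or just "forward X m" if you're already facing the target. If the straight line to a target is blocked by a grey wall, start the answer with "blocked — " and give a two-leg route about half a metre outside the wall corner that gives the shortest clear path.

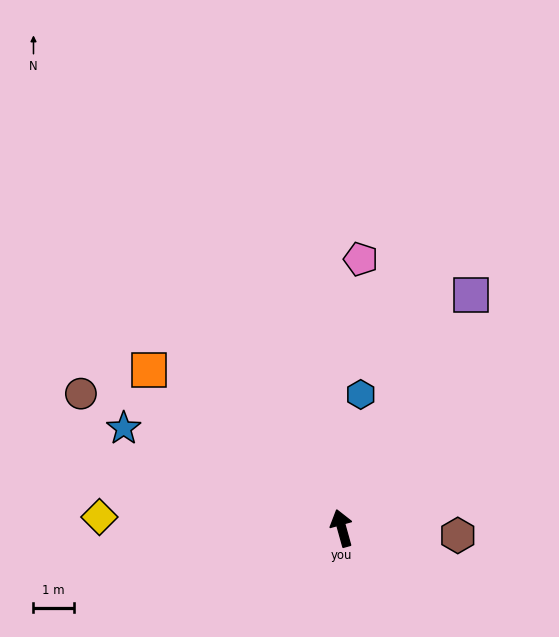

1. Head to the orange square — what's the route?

turn left 35°, forward 6.2 m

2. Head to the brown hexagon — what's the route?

turn right 109°, forward 2.9 m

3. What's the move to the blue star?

turn left 50°, forward 6.0 m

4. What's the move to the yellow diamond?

turn left 72°, forward 6.0 m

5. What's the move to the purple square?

turn right 45°, forward 6.6 m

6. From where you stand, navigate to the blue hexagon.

turn right 24°, forward 3.4 m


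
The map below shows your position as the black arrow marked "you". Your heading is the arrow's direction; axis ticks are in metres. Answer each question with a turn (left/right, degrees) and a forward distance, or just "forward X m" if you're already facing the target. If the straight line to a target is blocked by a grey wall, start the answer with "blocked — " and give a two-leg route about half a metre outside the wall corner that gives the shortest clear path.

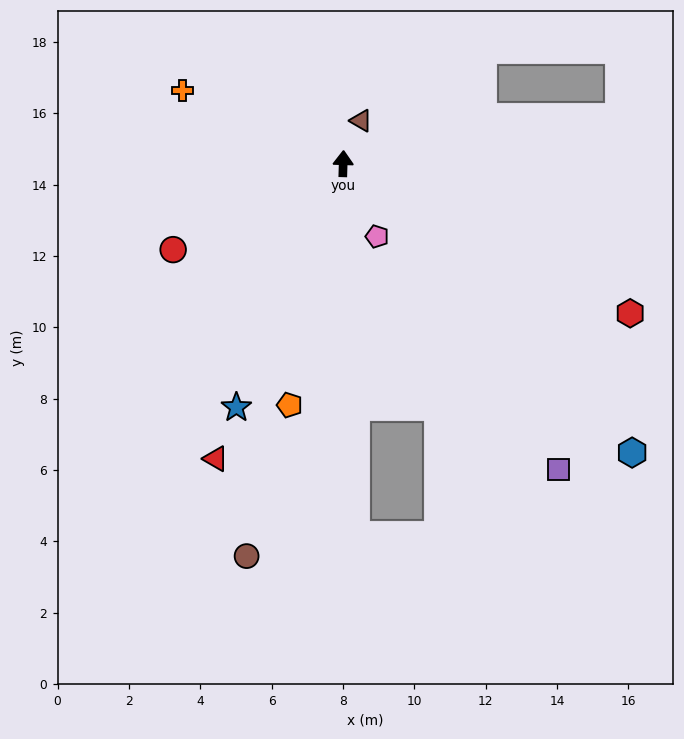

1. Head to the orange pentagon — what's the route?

turn left 169°, forward 6.9 m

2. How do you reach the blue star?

turn left 158°, forward 7.5 m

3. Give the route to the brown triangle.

turn right 21°, forward 1.3 m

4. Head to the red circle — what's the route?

turn left 119°, forward 5.3 m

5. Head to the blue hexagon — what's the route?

turn right 133°, forward 11.5 m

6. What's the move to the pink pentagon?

turn right 153°, forward 2.3 m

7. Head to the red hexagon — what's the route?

turn right 116°, forward 9.1 m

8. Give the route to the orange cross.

turn left 67°, forward 4.9 m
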